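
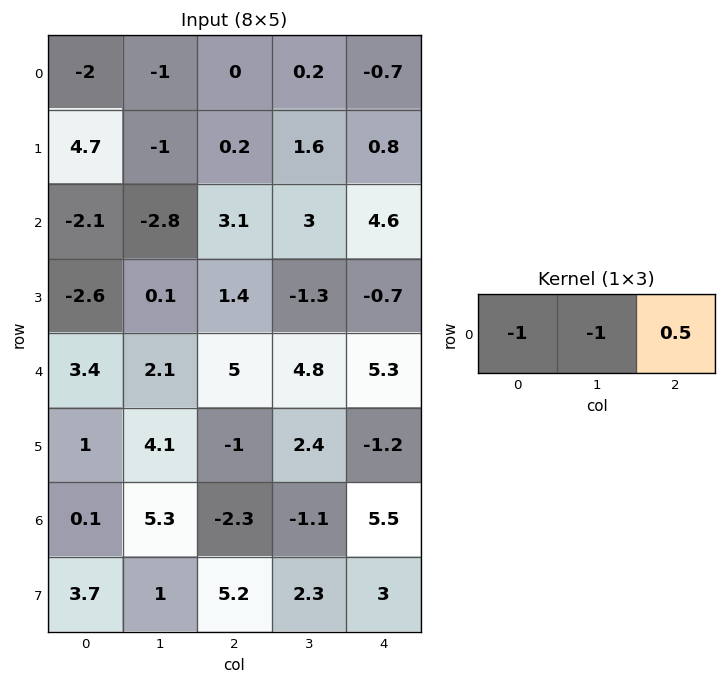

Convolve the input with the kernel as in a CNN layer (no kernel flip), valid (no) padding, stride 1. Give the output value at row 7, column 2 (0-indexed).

-6

The receptive field on the input at this output position is [5.2 2.3 3]. Elementwise product with the kernel and sum: 5.2·-1 + 2.3·-1 + 3·0.5.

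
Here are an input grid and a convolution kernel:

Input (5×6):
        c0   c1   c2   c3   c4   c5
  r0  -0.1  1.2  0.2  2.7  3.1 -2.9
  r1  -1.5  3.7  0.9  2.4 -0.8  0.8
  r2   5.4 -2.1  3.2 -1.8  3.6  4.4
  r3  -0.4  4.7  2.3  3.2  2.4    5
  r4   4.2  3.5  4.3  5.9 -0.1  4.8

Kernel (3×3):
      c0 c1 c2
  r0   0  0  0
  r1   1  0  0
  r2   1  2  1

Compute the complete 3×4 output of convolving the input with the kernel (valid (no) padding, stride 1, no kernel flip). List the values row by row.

Output[0,0]: The receptive field on the input at this output position is [-0.1 1.2 0.2 / -1.5 3.7 0.9 / 5.4 -2.1 3.2]. Elementwise product with the kernel and sum: -1.5·1 + 5.4·1 + -2.1·2 + 3.2·1.

2.9 6.2 4.1 12.2
16.7 10.4 14.3 11.2
15.1 22.7 18.3 13.7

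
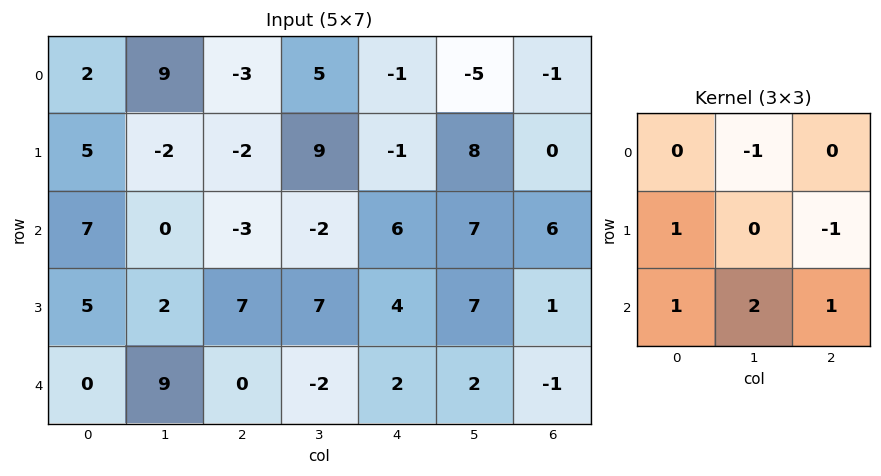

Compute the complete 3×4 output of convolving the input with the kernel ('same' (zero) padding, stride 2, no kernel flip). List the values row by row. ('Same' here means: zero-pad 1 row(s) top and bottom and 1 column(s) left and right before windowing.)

-1 7 25 3
7 27 14 16
-14 4 -8 1

Output[0,0]: The receptive field on the zero-padded input at this output position is [0 0 0 / 0 2 9 / 0 5 -2]. Elementwise product with the kernel and sum: 0·-1 + 0·1 + 9·-1 + 0·1 + 5·2 + -2·1.
Output[0,1]: The receptive field on the zero-padded input at this output position is [0 0 0 / 9 -3 5 / -2 -2 9]. Elementwise product with the kernel and sum: 0·-1 + 9·1 + 5·-1 + -2·1 + -2·2 + 9·1.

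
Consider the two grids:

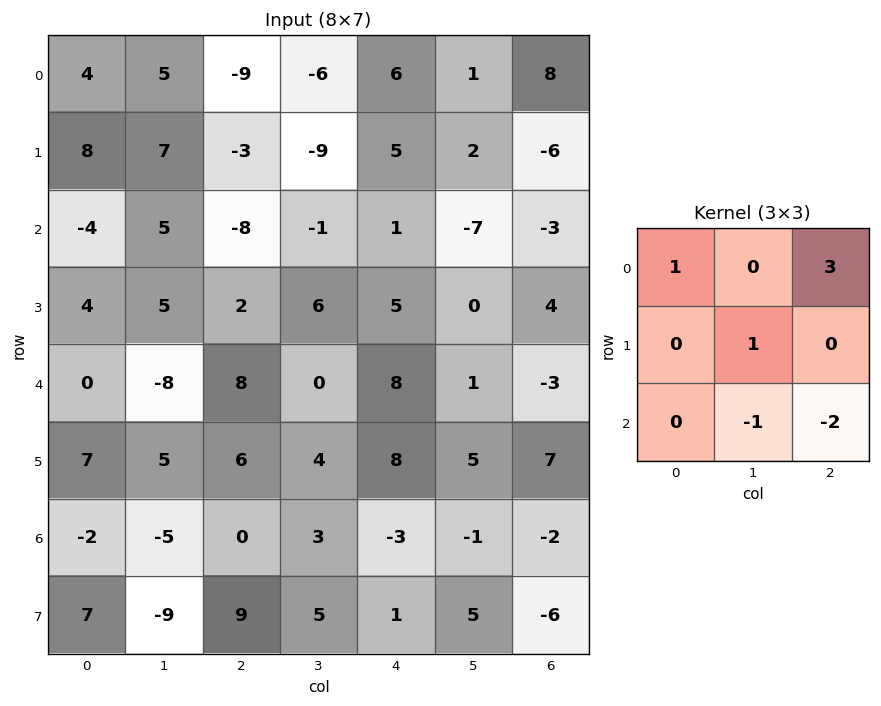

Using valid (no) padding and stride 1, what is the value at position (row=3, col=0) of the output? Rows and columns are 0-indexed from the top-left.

-15

The receptive field on the input at this output position is [4 5 2 / 0 -8 8 / 7 5 6]. Elementwise product with the kernel and sum: 4·1 + 2·3 + -8·1 + 5·-1 + 6·-2.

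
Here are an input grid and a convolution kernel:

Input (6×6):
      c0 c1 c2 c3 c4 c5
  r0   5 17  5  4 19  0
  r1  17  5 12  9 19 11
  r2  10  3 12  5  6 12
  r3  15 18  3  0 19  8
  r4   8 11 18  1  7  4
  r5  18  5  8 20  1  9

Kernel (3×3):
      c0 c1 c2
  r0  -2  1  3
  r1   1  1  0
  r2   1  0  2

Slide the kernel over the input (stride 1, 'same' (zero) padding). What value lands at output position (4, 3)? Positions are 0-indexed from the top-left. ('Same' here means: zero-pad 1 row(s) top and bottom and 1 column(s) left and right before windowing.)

The receptive field on the zero-padded input at this output position is [3 0 19 / 18 1 7 / 8 20 1]. Elementwise product with the kernel and sum: 3·-2 + 0·1 + 19·3 + 18·1 + 1·1 + 8·1 + 1·2.

80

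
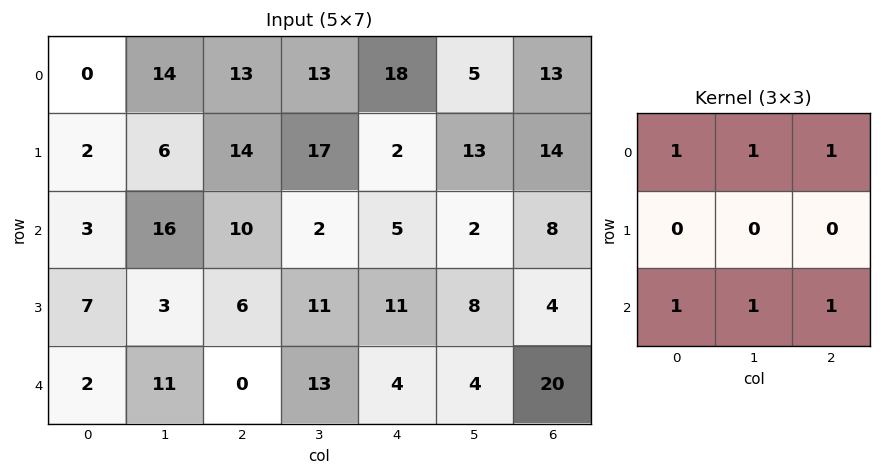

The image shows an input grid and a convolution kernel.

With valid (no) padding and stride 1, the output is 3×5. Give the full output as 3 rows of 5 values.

56 68 61 45 51
38 57 61 62 52
42 52 34 30 43

Output[0,0]: The receptive field on the input at this output position is [0 14 13 / 2 6 14 / 3 16 10]. Elementwise product with the kernel and sum: 0·1 + 14·1 + 13·1 + 3·1 + 16·1 + 10·1.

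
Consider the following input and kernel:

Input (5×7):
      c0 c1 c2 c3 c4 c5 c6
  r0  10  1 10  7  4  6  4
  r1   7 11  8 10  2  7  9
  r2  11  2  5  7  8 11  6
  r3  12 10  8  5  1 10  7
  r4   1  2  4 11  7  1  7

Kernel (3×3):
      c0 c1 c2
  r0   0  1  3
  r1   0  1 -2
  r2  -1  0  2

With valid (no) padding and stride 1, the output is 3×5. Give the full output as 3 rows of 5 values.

25 31 36 25 11
31 29 1 24 46
18 44 44 13 32

Output[0,0]: The receptive field on the input at this output position is [10 1 10 / 7 11 8 / 11 2 5]. Elementwise product with the kernel and sum: 1·1 + 10·3 + 11·1 + 8·-2 + 11·-1 + 5·2.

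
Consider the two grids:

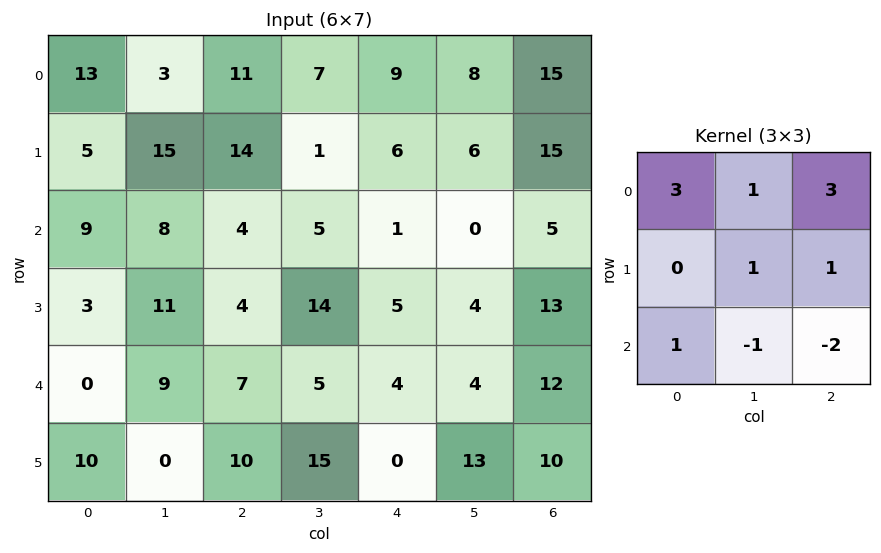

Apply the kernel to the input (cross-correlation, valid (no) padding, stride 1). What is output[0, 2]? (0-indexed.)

The receptive field on the input at this output position is [11 7 9 / 14 1 6 / 4 5 1]. Elementwise product with the kernel and sum: 11·3 + 7·1 + 9·3 + 1·1 + 6·1 + 4·1 + 5·-1 + 1·-2.

71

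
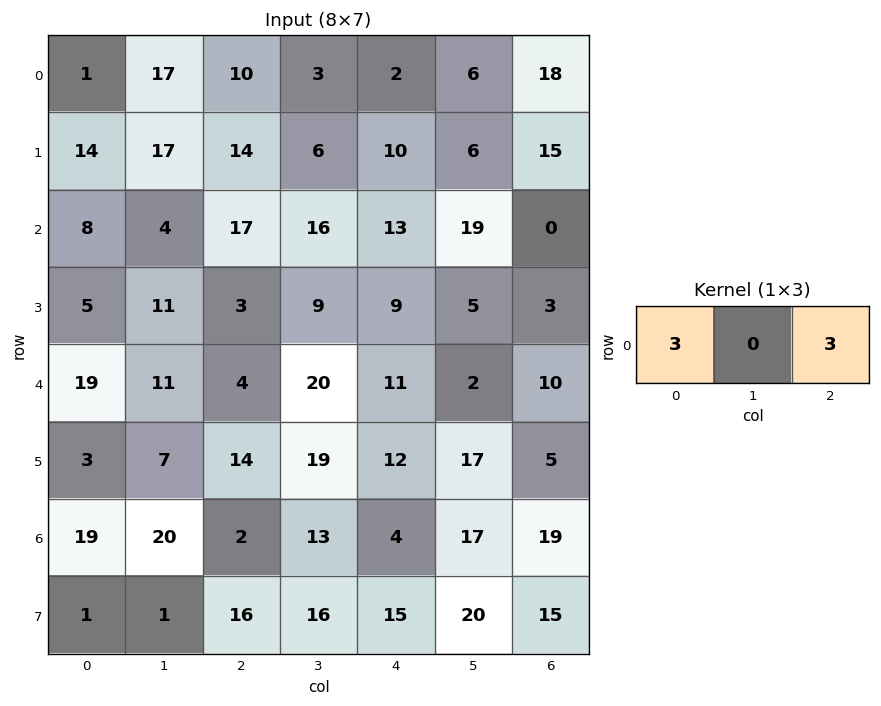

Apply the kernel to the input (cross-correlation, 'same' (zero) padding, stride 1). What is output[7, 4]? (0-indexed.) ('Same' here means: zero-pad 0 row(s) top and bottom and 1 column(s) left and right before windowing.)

108

The receptive field on the zero-padded input at this output position is [16 15 20]. Elementwise product with the kernel and sum: 16·3 + 20·3.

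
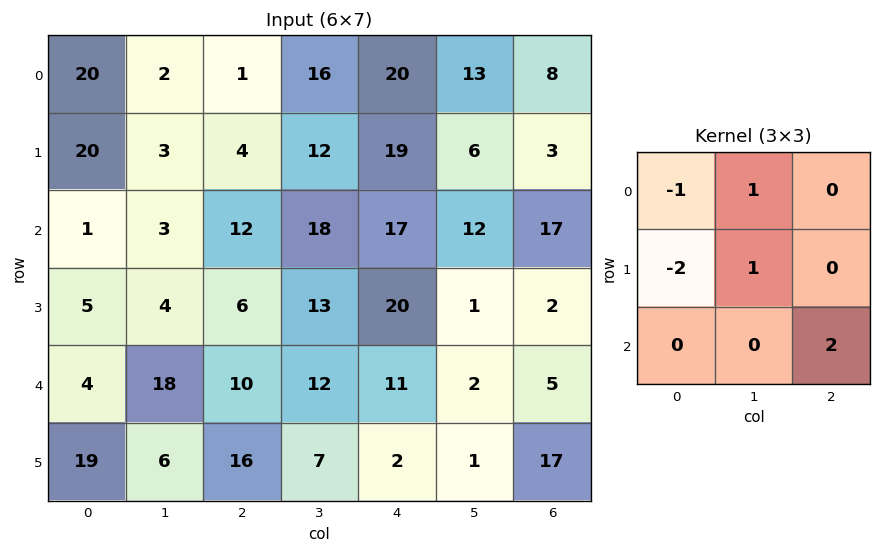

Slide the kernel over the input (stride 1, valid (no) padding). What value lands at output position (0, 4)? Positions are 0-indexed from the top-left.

The receptive field on the input at this output position is [20 13 8 / 19 6 3 / 17 12 17]. Elementwise product with the kernel and sum: 20·-1 + 13·1 + 19·-2 + 6·1 + 17·2.

-5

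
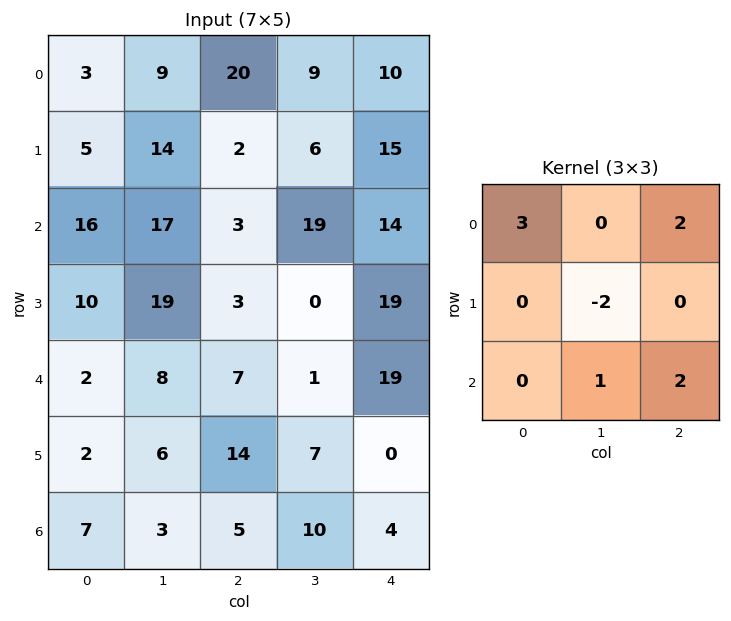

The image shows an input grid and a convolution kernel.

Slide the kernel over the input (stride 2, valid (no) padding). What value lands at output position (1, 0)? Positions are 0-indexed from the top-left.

38

The receptive field on the input at this output position is [16 17 3 / 10 19 3 / 2 8 7]. Elementwise product with the kernel and sum: 16·3 + 3·2 + 19·-2 + 8·1 + 7·2.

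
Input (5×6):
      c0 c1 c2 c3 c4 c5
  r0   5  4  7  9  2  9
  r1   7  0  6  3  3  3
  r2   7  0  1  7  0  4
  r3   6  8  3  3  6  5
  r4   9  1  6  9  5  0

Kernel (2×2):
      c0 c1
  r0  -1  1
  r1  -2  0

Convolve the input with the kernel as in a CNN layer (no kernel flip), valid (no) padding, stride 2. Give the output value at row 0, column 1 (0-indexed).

The receptive field on the input at this output position is [7 9 / 6 3]. Elementwise product with the kernel and sum: 7·-1 + 9·1 + 6·-2.

-10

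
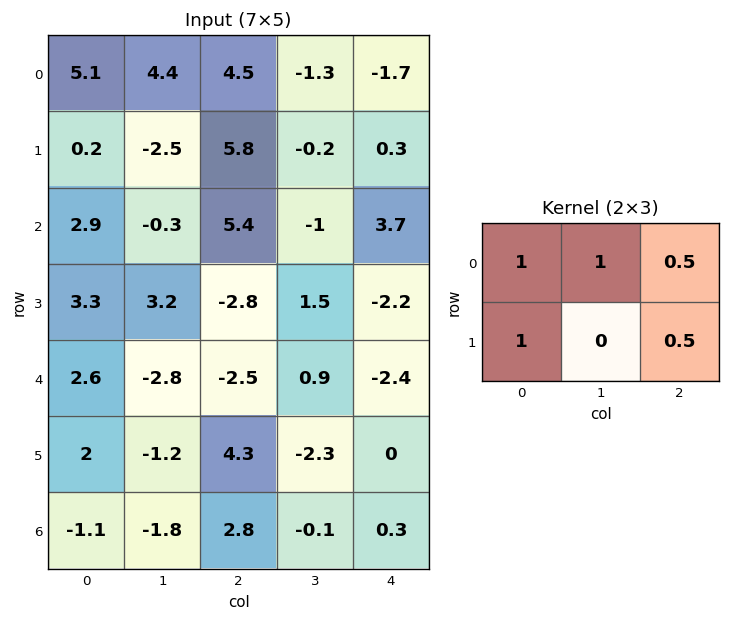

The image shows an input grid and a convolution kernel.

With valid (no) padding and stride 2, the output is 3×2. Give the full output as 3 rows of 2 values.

Output[0,0]: The receptive field on the input at this output position is [5.1 4.4 4.5 / 0.2 -2.5 5.8]. Elementwise product with the kernel and sum: 5.1·1 + 4.4·1 + 4.5·0.5 + 0.2·1 + 5.8·0.5.

14.85 8.3
7.2 2.35
2.7 1.5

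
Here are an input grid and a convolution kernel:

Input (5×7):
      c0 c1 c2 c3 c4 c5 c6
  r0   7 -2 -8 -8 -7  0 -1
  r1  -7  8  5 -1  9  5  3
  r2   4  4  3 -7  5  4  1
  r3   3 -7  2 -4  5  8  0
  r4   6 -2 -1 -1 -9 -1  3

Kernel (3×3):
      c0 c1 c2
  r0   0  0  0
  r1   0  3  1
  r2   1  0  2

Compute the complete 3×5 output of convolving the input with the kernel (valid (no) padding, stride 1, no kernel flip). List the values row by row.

39 4 19 33 25
22 -13 -4 31 18
-15 -2 -26 20 21

Output[0,0]: The receptive field on the input at this output position is [7 -2 -8 / -7 8 5 / 4 4 3]. Elementwise product with the kernel and sum: 8·3 + 5·1 + 4·1 + 3·2.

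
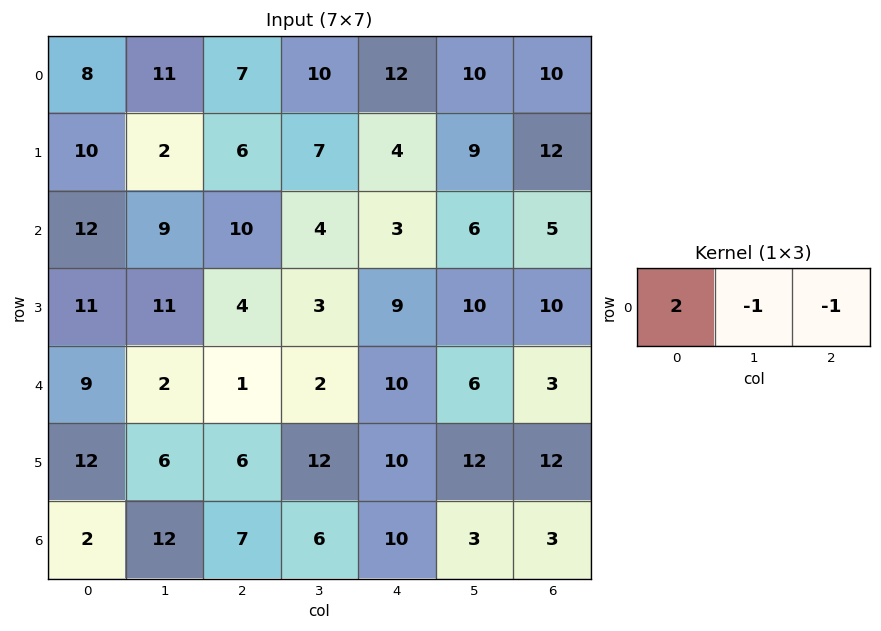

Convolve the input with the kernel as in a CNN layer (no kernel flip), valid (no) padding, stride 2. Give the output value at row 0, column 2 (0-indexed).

The receptive field on the input at this output position is [12 10 10]. Elementwise product with the kernel and sum: 12·2 + 10·-1 + 10·-1.

4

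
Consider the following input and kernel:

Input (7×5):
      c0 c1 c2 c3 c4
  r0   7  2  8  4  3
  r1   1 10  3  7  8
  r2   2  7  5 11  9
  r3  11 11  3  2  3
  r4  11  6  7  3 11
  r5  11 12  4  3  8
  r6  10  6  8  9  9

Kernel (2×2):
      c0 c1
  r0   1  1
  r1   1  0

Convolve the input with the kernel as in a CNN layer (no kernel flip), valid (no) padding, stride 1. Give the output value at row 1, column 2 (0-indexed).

The receptive field on the input at this output position is [3 7 / 5 11]. Elementwise product with the kernel and sum: 3·1 + 7·1 + 5·1.

15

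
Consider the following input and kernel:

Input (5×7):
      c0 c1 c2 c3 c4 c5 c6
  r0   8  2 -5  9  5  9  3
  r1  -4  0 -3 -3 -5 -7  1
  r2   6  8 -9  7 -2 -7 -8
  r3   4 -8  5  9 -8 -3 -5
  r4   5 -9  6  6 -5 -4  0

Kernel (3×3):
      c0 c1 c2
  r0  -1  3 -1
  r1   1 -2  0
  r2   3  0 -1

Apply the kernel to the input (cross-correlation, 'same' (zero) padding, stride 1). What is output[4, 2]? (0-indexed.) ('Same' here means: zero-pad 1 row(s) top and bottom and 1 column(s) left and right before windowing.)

The receptive field on the zero-padded input at this output position is [-8 5 9 / -9 6 6 / 0 0 0]. Elementwise product with the kernel and sum: -8·-1 + 5·3 + 9·-1 + -9·1 + 6·-2 + 0·3 + 0·-1.

-7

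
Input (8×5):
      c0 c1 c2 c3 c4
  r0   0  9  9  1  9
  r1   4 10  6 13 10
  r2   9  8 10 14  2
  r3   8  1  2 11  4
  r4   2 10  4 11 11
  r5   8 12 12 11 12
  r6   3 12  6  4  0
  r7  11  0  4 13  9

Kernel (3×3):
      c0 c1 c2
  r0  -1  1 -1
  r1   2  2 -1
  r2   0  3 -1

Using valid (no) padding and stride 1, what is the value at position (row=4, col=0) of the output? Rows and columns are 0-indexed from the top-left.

The receptive field on the input at this output position is [2 10 4 / 8 12 12 / 3 12 6]. Elementwise product with the kernel and sum: 2·-1 + 10·1 + 4·-1 + 8·2 + 12·2 + 12·-1 + 12·3 + 6·-1.

62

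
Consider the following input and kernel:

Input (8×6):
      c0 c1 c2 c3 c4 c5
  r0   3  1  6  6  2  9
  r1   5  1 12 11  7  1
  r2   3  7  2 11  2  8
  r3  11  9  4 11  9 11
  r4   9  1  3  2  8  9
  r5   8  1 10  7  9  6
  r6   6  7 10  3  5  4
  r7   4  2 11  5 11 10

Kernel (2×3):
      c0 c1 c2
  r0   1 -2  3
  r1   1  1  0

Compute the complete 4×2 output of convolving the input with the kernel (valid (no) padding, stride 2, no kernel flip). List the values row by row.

25 23
15 1
25 40
28 35

Output[0,0]: The receptive field on the input at this output position is [3 1 6 / 5 1 12]. Elementwise product with the kernel and sum: 3·1 + 1·-2 + 6·3 + 5·1 + 1·1.
Output[0,1]: The receptive field on the input at this output position is [6 6 2 / 12 11 7]. Elementwise product with the kernel and sum: 6·1 + 6·-2 + 2·3 + 12·1 + 11·1.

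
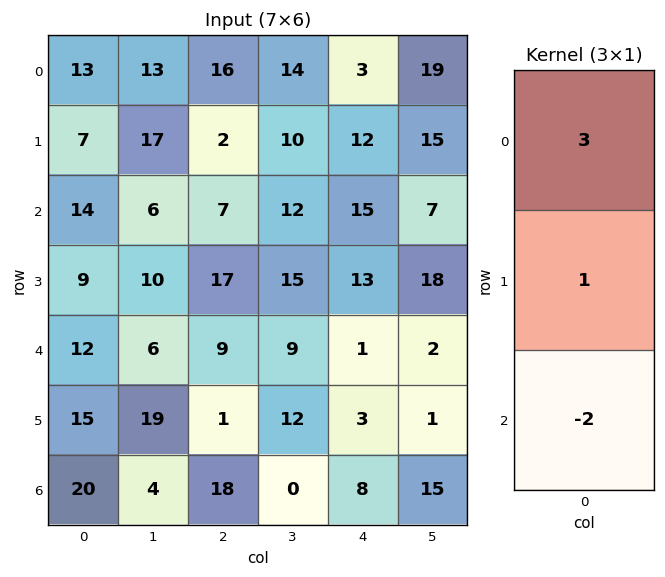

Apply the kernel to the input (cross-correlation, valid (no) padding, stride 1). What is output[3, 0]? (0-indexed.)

The receptive field on the input at this output position is [9 / 12 / 15]. Elementwise product with the kernel and sum: 9·3 + 12·1 + 15·-2.

9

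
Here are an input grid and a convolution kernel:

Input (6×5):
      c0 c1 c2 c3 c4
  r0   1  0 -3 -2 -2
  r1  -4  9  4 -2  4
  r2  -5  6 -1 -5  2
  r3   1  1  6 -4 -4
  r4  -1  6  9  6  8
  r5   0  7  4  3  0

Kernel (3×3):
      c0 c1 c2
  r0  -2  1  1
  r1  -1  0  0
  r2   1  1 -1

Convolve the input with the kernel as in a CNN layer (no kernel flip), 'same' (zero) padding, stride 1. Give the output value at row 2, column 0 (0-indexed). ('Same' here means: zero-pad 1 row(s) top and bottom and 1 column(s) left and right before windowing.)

The receptive field on the zero-padded input at this output position is [0 -4 9 / 0 -5 6 / 0 1 1]. Elementwise product with the kernel and sum: 0·-2 + -4·1 + 9·1 + 0·-1 + 0·1 + 1·1 + 1·-1.

5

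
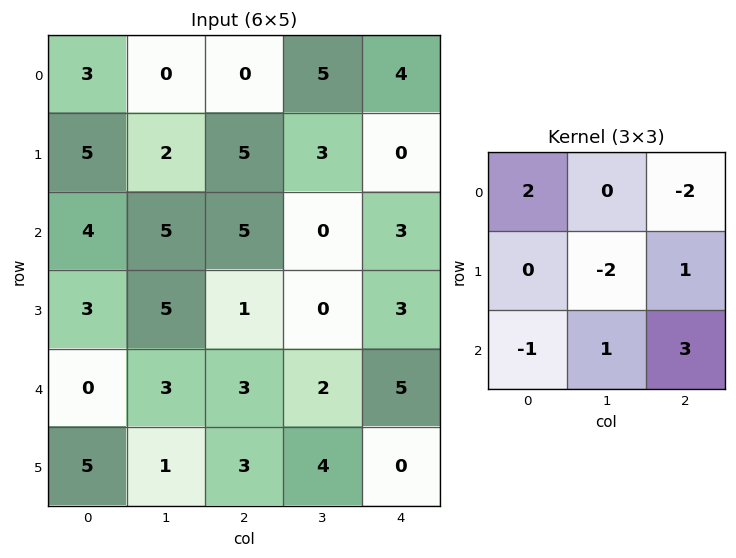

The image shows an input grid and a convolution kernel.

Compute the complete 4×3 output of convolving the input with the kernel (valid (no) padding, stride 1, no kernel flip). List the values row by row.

23 -17 -10
0 -16 21
1 14 21
6 20 -2

Output[0,0]: The receptive field on the input at this output position is [3 0 0 / 5 2 5 / 4 5 5]. Elementwise product with the kernel and sum: 3·2 + 0·-2 + 2·-2 + 5·1 + 4·-1 + 5·1 + 5·3.
Output[0,1]: The receptive field on the input at this output position is [0 0 5 / 2 5 3 / 5 5 0]. Elementwise product with the kernel and sum: 0·2 + 5·-2 + 5·-2 + 3·1 + 5·-1 + 5·1 + 0·3.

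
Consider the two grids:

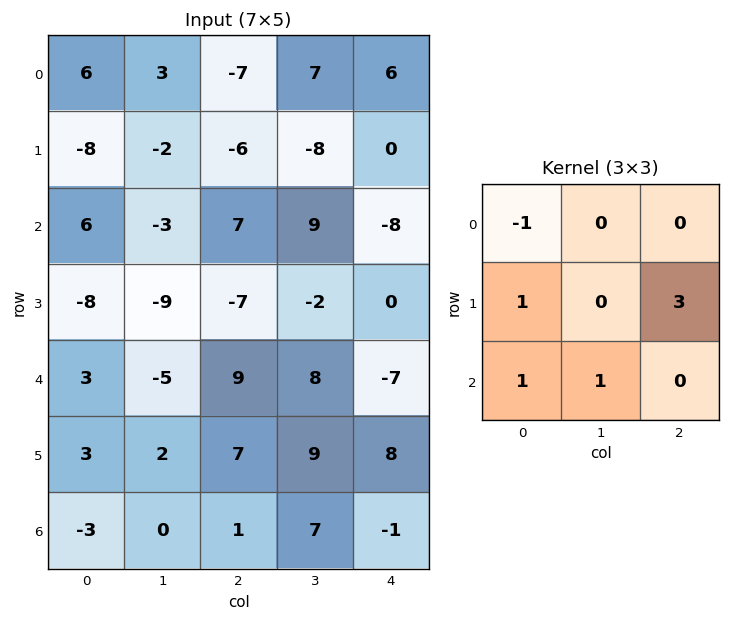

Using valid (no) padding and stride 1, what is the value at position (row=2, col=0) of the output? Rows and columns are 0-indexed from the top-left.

The receptive field on the input at this output position is [6 -3 7 / -8 -9 -7 / 3 -5 9]. Elementwise product with the kernel and sum: 6·-1 + -8·1 + -7·3 + 3·1 + -5·1.

-37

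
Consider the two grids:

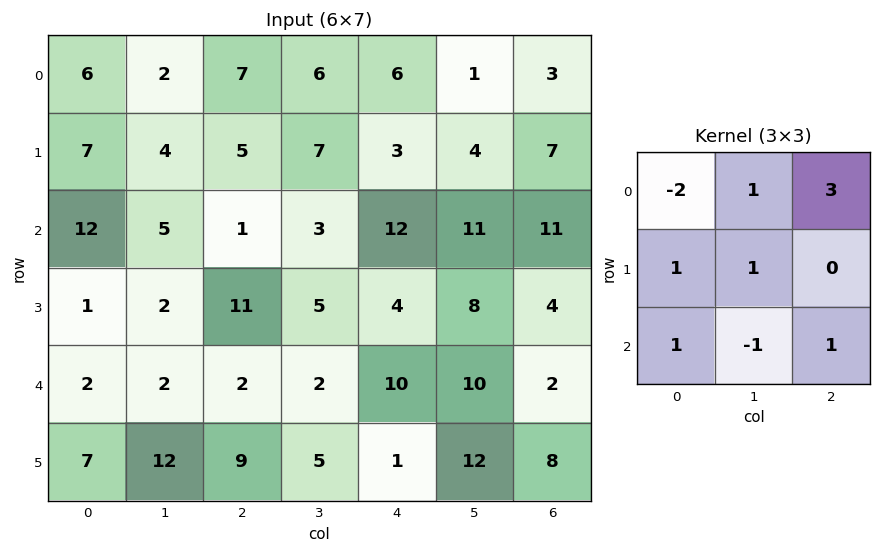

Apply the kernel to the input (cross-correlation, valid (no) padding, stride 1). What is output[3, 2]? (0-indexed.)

4

The receptive field on the input at this output position is [11 5 4 / 2 2 10 / 9 5 1]. Elementwise product with the kernel and sum: 11·-2 + 5·1 + 4·3 + 2·1 + 2·1 + 9·1 + 5·-1 + 1·1.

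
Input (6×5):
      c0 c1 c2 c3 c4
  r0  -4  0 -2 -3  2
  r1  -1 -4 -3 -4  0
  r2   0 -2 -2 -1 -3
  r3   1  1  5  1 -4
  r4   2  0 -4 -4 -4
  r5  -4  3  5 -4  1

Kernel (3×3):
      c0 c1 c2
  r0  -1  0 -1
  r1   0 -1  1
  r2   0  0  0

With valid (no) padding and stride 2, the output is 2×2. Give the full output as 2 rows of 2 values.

Output[0,0]: The receptive field on the input at this output position is [-4 0 -2 / -1 -4 -3 / 0 -2 -2]. Elementwise product with the kernel and sum: -4·-1 + -2·-1 + -4·-1 + -3·1.

7 4
6 0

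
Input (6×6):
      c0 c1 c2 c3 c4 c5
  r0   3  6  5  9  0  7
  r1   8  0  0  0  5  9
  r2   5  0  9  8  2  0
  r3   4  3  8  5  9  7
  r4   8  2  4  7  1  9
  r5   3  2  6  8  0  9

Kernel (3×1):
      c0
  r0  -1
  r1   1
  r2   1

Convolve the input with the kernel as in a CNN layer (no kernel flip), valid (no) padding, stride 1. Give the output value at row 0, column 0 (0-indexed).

The receptive field on the input at this output position is [3 / 8 / 5]. Elementwise product with the kernel and sum: 3·-1 + 8·1 + 5·1.

10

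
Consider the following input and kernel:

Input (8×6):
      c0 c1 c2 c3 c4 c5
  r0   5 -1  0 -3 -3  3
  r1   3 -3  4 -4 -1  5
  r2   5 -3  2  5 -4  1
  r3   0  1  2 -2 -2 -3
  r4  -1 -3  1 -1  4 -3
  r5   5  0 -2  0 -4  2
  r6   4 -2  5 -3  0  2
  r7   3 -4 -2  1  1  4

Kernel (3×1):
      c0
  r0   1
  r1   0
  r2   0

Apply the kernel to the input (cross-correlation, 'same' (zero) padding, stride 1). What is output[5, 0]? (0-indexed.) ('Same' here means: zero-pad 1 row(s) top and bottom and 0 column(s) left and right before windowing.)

The receptive field on the zero-padded input at this output position is [-1 / 5 / 4]. Elementwise product with the kernel and sum: -1·1.

-1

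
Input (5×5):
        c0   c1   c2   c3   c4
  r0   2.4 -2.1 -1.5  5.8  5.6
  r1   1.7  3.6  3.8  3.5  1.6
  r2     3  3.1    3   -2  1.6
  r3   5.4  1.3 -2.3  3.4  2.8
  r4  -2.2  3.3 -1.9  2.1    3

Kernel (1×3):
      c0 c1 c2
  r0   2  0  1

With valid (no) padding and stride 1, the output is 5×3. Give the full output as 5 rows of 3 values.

3.3 1.6 2.6
7.2 10.7 9.2
9 4.2 7.6
8.5 6 -1.8
-6.3 8.7 -0.8

Output[0,0]: The receptive field on the input at this output position is [2.4 -2.1 -1.5]. Elementwise product with the kernel and sum: 2.4·2 + -1.5·1.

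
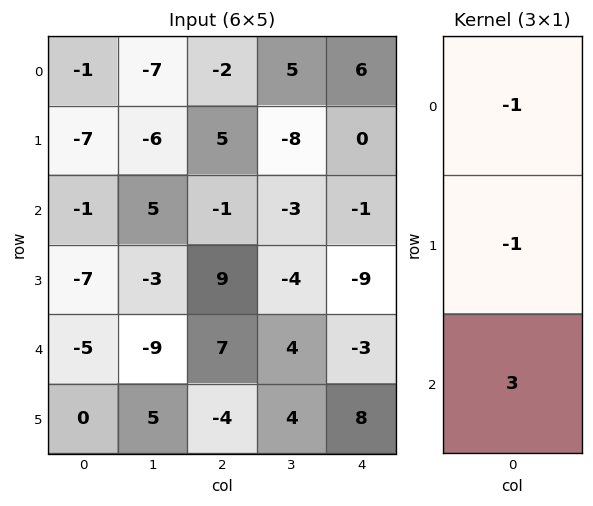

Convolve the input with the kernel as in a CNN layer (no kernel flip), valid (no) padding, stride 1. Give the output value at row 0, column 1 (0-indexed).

The receptive field on the input at this output position is [-7 / -6 / 5]. Elementwise product with the kernel and sum: -7·-1 + -6·-1 + 5·3.

28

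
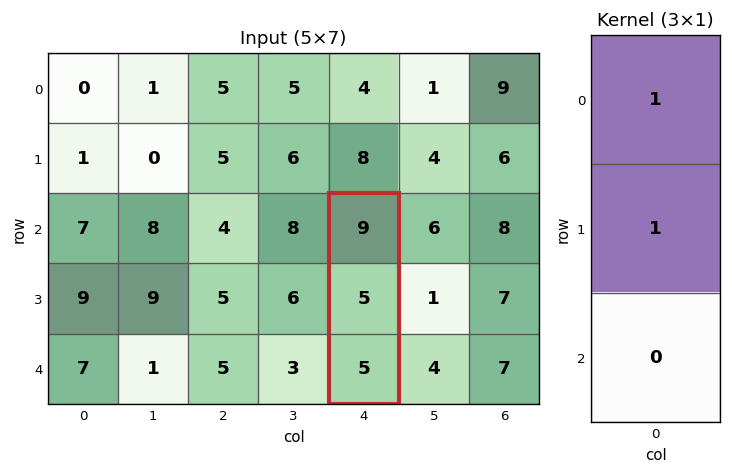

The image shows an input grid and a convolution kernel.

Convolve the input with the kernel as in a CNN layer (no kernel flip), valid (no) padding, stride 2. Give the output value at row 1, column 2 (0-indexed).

The receptive field on the input at this output position is [9 / 5 / 5]. Elementwise product with the kernel and sum: 9·1 + 5·1.

14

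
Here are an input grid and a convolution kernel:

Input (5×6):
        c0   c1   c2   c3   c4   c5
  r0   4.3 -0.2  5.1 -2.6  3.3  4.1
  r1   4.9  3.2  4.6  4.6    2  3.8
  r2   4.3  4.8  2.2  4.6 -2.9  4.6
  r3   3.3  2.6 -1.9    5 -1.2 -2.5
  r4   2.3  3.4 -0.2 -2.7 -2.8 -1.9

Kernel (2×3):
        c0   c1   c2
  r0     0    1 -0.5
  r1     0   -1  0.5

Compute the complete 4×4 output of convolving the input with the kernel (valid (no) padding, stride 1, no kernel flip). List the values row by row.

Output[0,0]: The receptive field on the input at this output position is [4.3 -0.2 5.1 / 4.9 3.2 4.6]. Elementwise product with the kernel and sum: -0.2·1 + 5.1·-0.5 + 3.2·-1 + 4.6·0.5.

-3.65 4.1 -7.85 1.15
-2.8 2.4 -2.45 5.3
0.15 4.3 0.45 -5.25
0.05 -5.55 6.9 1.9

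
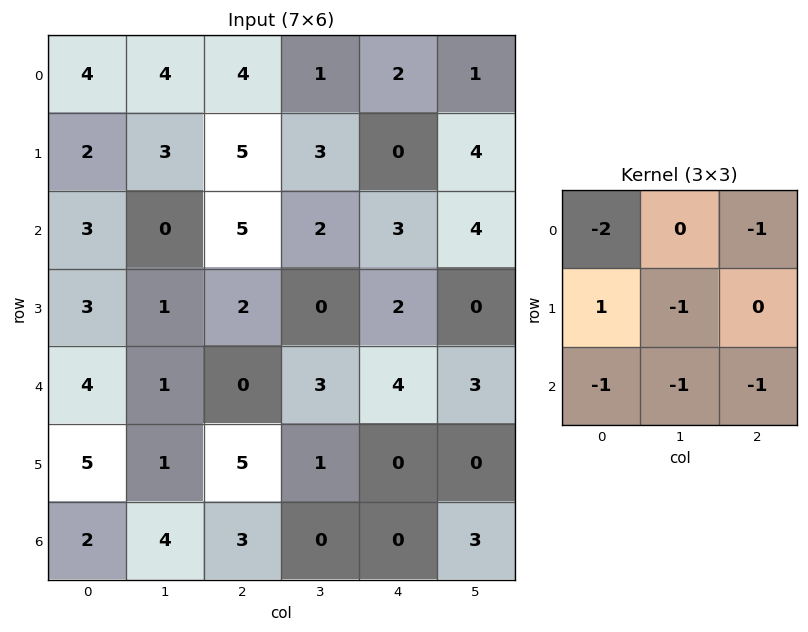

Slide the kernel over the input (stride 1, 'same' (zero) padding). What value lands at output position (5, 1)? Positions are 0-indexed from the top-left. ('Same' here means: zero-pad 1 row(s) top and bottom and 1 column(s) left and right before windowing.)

The receptive field on the zero-padded input at this output position is [4 1 0 / 5 1 5 / 2 4 3]. Elementwise product with the kernel and sum: 4·-2 + 0·-1 + 5·1 + 1·-1 + 2·-1 + 4·-1 + 3·-1.

-13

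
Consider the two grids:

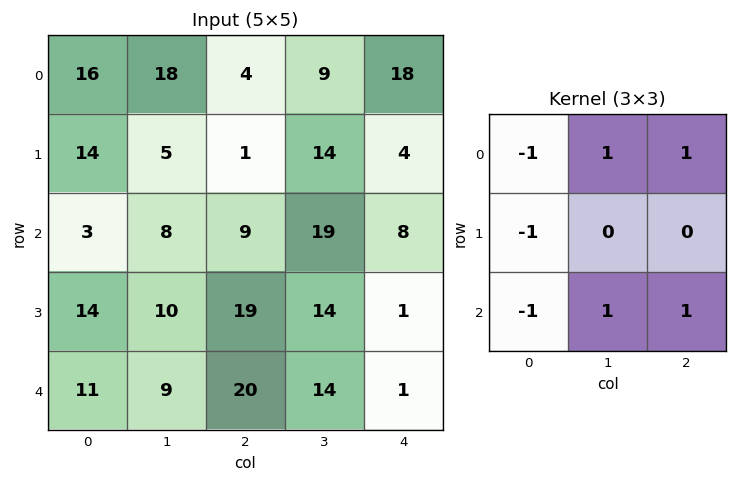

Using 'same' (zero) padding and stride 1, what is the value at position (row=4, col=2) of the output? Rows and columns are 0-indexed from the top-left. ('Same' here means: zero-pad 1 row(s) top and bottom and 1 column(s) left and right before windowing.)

14

The receptive field on the zero-padded input at this output position is [10 19 14 / 9 20 14 / 0 0 0]. Elementwise product with the kernel and sum: 10·-1 + 19·1 + 14·1 + 9·-1 + 0·-1 + 0·1 + 0·1.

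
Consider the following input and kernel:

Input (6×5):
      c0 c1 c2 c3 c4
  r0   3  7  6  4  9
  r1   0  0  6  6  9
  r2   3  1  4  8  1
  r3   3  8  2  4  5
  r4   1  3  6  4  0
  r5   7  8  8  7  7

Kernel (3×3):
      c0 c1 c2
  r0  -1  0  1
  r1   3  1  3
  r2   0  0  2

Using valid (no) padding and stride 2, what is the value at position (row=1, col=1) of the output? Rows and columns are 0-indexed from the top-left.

22

The receptive field on the input at this output position is [4 8 1 / 2 4 5 / 6 4 0]. Elementwise product with the kernel and sum: 4·-1 + 1·1 + 2·3 + 4·1 + 5·3 + 0·2.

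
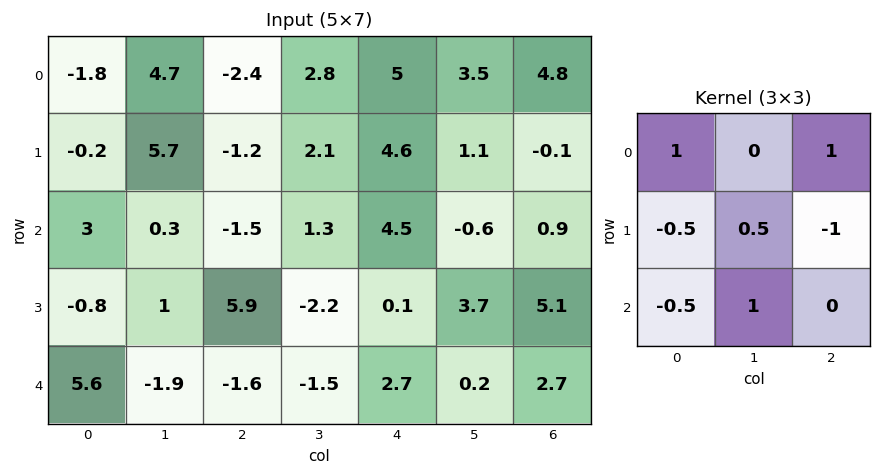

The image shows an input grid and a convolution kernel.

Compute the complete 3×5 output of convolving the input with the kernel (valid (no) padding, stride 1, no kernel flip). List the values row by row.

-1.25 0.3 1.7 10.3 5.3
0.15 11 -4.85 6.6 4.7
-8.2 5.6 -1.85 1.6 0.95

Output[0,0]: The receptive field on the input at this output position is [-1.8 4.7 -2.4 / -0.2 5.7 -1.2 / 3 0.3 -1.5]. Elementwise product with the kernel and sum: -1.8·1 + -2.4·1 + -0.2·-0.5 + 5.7·0.5 + -1.2·-1 + 3·-0.5 + 0.3·1.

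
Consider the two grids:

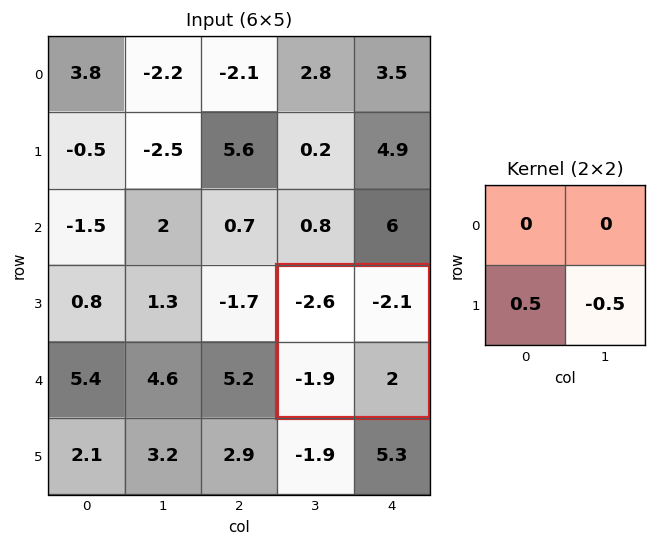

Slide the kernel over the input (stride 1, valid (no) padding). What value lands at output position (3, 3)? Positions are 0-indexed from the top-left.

The receptive field on the input at this output position is [-2.6 -2.1 / -1.9 2]. Elementwise product with the kernel and sum: -1.9·0.5 + 2·-0.5.

-1.95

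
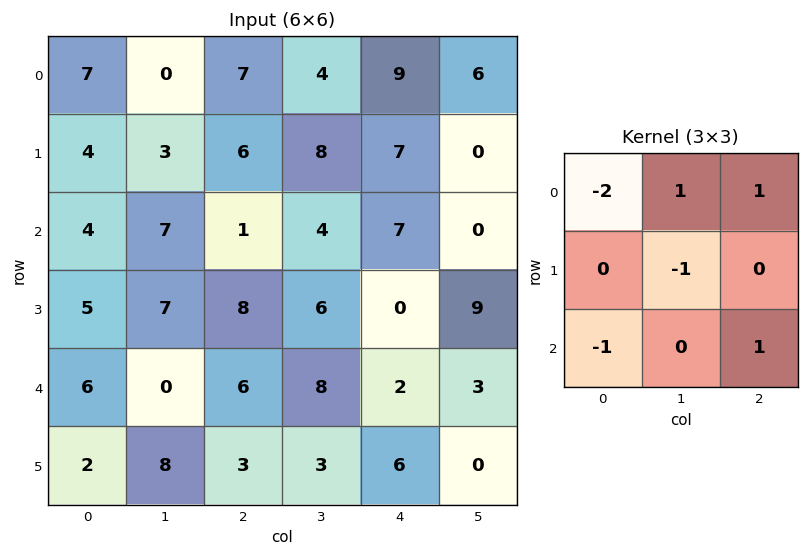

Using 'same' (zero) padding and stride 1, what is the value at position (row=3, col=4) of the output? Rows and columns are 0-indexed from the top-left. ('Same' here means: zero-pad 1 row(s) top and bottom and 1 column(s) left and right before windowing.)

The receptive field on the zero-padded input at this output position is [4 7 0 / 6 0 9 / 8 2 3]. Elementwise product with the kernel and sum: 4·-2 + 7·1 + 0·1 + 0·-1 + 8·-1 + 3·1.

-6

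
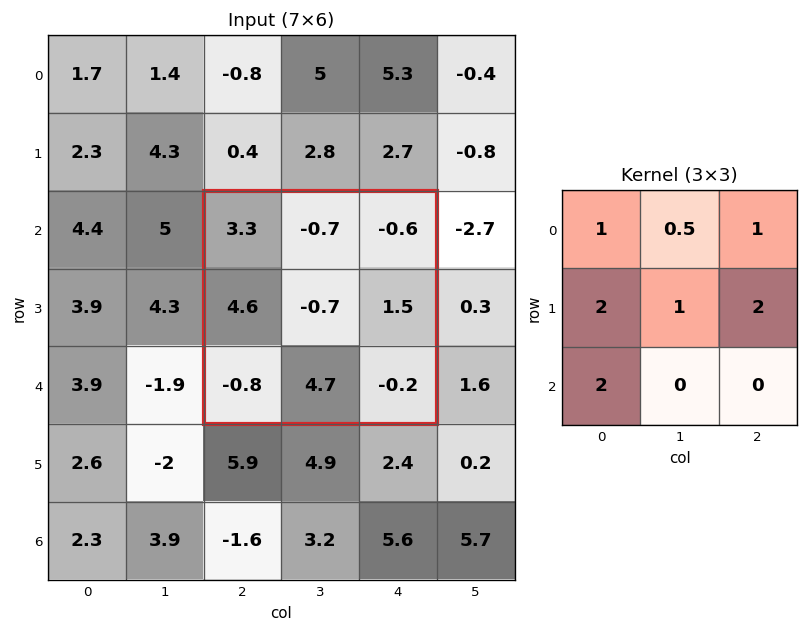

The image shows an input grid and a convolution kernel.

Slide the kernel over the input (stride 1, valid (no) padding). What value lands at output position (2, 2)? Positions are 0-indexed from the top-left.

The receptive field on the input at this output position is [3.3 -0.7 -0.6 / 4.6 -0.7 1.5 / -0.8 4.7 -0.2]. Elementwise product with the kernel and sum: 3.3·1 + -0.7·0.5 + -0.6·1 + 4.6·2 + -0.7·1 + 1.5·2 + -0.8·2.

12.25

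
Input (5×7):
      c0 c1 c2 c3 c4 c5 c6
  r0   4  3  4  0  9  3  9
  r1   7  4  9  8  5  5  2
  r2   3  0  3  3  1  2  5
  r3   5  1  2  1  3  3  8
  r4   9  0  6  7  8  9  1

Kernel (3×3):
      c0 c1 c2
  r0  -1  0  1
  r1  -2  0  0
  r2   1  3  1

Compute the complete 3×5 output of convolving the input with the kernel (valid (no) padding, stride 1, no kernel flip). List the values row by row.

Output[0,0]: The receptive field on the input at this output position is [4 3 4 / 7 4 9 / 3 0 3]. Elementwise product with the kernel and sum: 4·-1 + 4·1 + 7·-2 + 3·1 + 0·3 + 3·1.
Output[0,1]: The receptive field on the input at this output position is [3 4 0 / 4 9 8 / 0 3 3]. Elementwise product with the kernel and sum: 3·-1 + 0·1 + 4·-2 + 0·1 + 3·3 + 3·1.

-8 1 0 -5 2
6 12 -2 4 15
5 26 29 37 34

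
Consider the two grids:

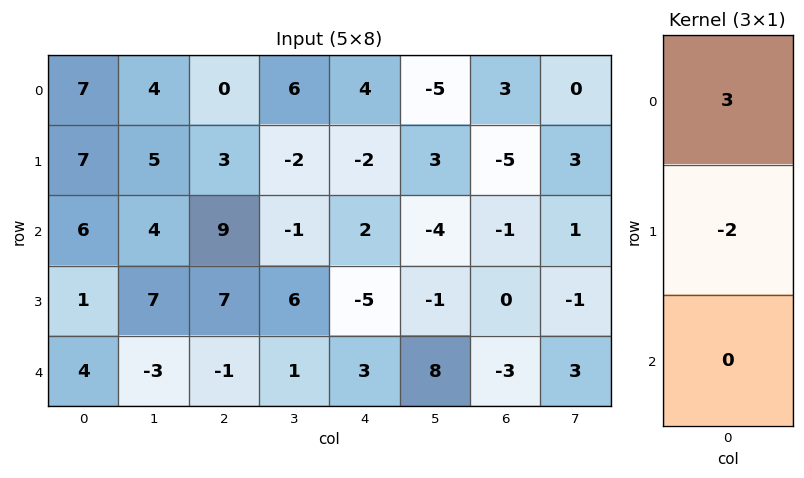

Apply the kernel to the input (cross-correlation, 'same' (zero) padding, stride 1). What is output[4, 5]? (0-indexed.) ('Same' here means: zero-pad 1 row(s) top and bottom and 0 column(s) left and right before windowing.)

The receptive field on the zero-padded input at this output position is [-1 / 8 / 0]. Elementwise product with the kernel and sum: -1·3 + 8·-2.

-19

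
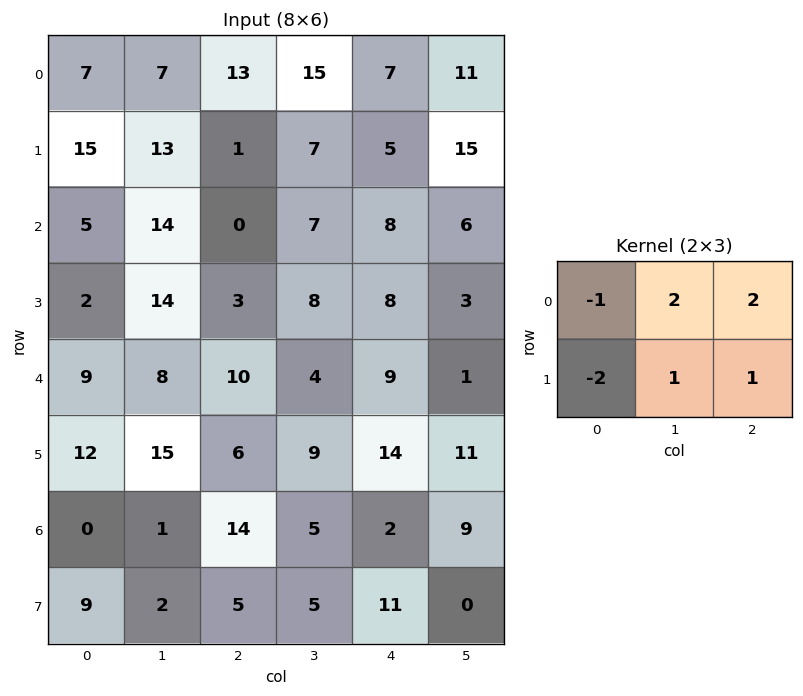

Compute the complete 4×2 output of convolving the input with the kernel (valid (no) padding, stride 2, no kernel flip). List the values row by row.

Output[0,0]: The receptive field on the input at this output position is [7 7 13 / 15 13 1]. Elementwise product with the kernel and sum: 7·-1 + 7·2 + 13·2 + 15·-2 + 13·1 + 1·1.

17 41
36 40
24 27
19 6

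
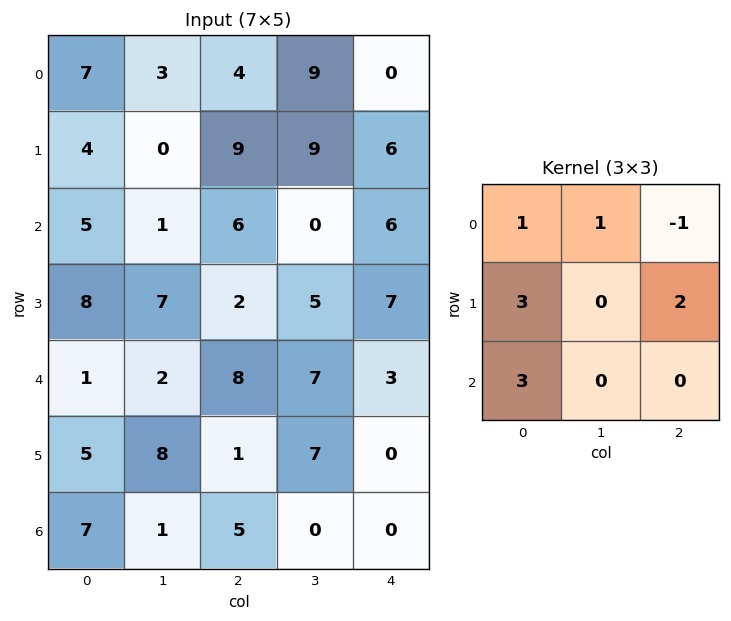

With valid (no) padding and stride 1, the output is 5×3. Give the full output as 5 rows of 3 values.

51 19 70
46 24 48
31 44 44
47 48 33
33 44 30

Output[0,0]: The receptive field on the input at this output position is [7 3 4 / 4 0 9 / 5 1 6]. Elementwise product with the kernel and sum: 7·1 + 3·1 + 4·-1 + 4·3 + 9·2 + 5·3.
Output[0,1]: The receptive field on the input at this output position is [3 4 9 / 0 9 9 / 1 6 0]. Elementwise product with the kernel and sum: 3·1 + 4·1 + 9·-1 + 0·3 + 9·2 + 1·3.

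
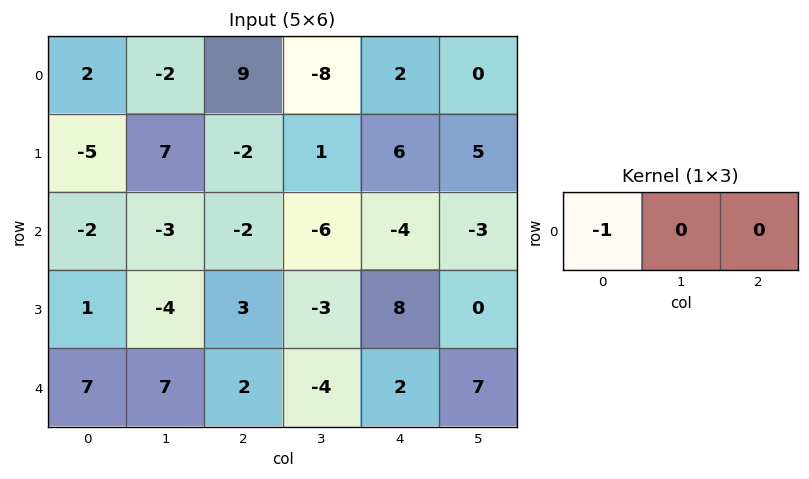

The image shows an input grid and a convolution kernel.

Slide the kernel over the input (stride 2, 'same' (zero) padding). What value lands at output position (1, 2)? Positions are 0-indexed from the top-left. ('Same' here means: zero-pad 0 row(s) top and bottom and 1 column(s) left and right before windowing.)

6

The receptive field on the zero-padded input at this output position is [-6 -4 -3]. Elementwise product with the kernel and sum: -6·-1.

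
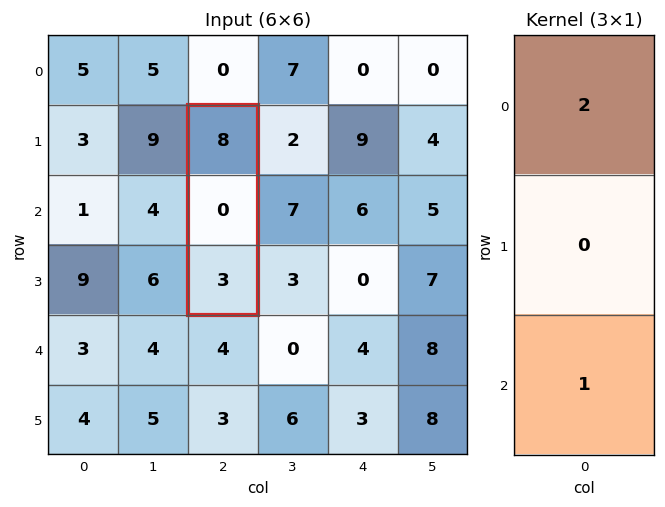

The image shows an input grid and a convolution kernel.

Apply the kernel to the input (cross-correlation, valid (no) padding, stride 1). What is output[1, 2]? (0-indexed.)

19

The receptive field on the input at this output position is [8 / 0 / 3]. Elementwise product with the kernel and sum: 8·2 + 3·1.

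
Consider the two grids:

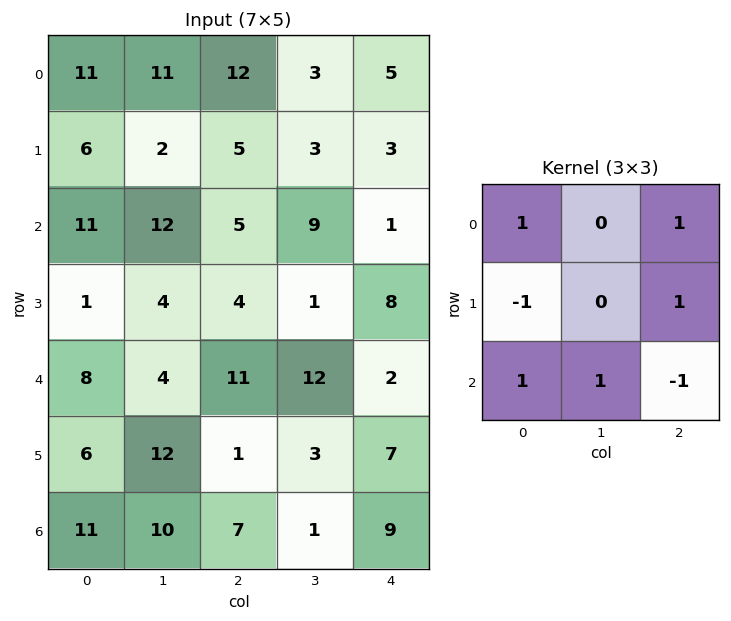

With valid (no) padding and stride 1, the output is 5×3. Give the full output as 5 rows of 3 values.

Output[0,0]: The receptive field on the input at this output position is [11 11 12 / 6 2 5 / 11 12 5]. Elementwise product with the kernel and sum: 11·1 + 12·1 + 6·-1 + 5·1 + 11·1 + 12·1 + 5·-1.
Output[0,1]: The receptive field on the input at this output position is [11 12 3 / 2 5 3 / 12 5 9]. Elementwise product with the kernel and sum: 11·1 + 3·1 + 2·-1 + 3·1 + 12·1 + 5·1 + 9·-1.

40 23 28
6 9 1
20 21 31
25 23 0
28 23 18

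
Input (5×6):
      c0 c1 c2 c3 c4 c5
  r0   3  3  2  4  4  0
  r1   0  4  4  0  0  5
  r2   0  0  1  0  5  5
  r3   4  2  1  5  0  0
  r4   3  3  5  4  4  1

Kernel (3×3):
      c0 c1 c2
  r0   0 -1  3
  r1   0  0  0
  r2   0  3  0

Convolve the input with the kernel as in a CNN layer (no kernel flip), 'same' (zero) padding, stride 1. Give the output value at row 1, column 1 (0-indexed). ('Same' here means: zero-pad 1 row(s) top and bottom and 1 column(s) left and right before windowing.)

The receptive field on the zero-padded input at this output position is [3 3 2 / 0 4 4 / 0 0 1]. Elementwise product with the kernel and sum: 3·-1 + 2·3 + 0·3.

3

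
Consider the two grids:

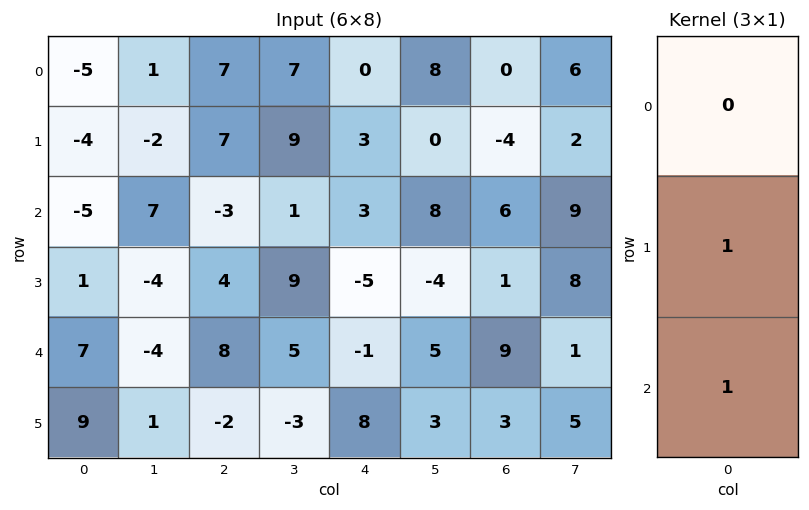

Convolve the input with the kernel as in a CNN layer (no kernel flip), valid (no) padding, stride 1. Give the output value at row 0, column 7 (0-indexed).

11

The receptive field on the input at this output position is [6 / 2 / 9]. Elementwise product with the kernel and sum: 2·1 + 9·1.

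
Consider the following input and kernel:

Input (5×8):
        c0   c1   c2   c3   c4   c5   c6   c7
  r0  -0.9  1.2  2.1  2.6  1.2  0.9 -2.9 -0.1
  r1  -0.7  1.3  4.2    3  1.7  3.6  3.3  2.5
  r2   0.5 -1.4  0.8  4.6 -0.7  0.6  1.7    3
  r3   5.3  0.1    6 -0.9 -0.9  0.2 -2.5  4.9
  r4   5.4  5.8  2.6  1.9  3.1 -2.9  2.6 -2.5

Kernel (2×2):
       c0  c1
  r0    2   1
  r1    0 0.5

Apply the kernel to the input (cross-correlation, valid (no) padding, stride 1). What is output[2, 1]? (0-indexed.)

1

The receptive field on the input at this output position is [-1.4 0.8 / 0.1 6]. Elementwise product with the kernel and sum: -1.4·2 + 0.8·1 + 6·0.5.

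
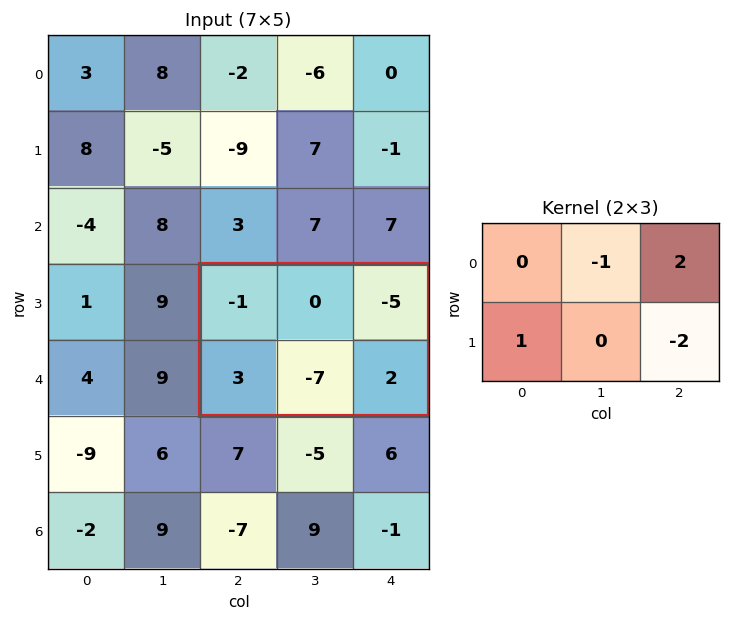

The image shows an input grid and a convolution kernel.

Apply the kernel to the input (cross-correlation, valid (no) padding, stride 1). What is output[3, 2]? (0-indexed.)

The receptive field on the input at this output position is [-1 0 -5 / 3 -7 2]. Elementwise product with the kernel and sum: 0·-1 + -5·2 + 3·1 + 2·-2.

-11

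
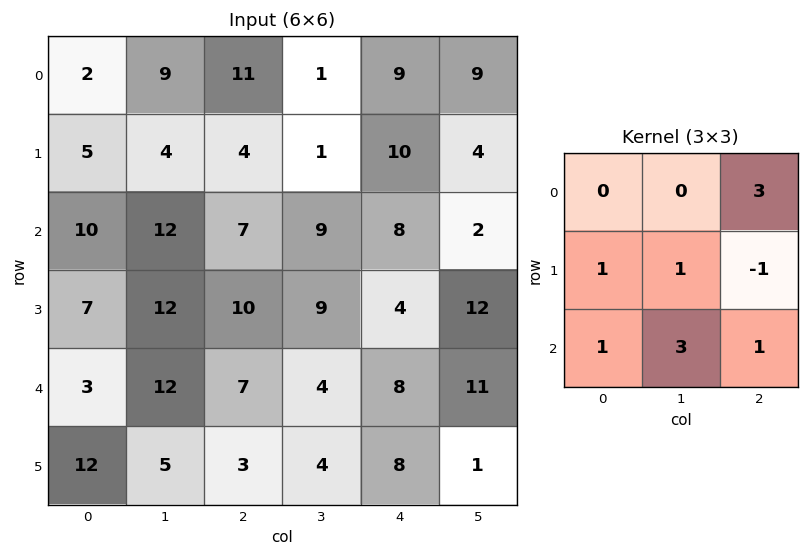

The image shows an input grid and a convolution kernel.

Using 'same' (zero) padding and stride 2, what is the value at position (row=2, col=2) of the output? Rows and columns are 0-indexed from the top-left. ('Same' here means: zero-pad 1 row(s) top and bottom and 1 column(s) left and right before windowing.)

The receptive field on the zero-padded input at this output position is [9 4 12 / 4 8 11 / 4 8 1]. Elementwise product with the kernel and sum: 12·3 + 4·1 + 8·1 + 11·-1 + 4·1 + 8·3 + 1·1.

66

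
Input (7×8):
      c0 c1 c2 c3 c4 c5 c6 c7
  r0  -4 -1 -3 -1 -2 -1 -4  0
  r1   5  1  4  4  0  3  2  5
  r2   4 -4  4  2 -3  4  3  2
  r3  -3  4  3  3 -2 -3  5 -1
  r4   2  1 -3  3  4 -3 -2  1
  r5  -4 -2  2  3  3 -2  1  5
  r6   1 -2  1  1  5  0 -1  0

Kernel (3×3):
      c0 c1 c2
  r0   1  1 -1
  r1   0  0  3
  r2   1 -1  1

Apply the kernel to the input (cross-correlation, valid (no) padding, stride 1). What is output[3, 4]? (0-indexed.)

The receptive field on the input at this output position is [-2 -3 5 / 4 -3 -2 / 3 -2 1]. Elementwise product with the kernel and sum: -2·1 + -3·1 + 5·-1 + -2·3 + 3·1 + -2·-1 + 1·1.

-10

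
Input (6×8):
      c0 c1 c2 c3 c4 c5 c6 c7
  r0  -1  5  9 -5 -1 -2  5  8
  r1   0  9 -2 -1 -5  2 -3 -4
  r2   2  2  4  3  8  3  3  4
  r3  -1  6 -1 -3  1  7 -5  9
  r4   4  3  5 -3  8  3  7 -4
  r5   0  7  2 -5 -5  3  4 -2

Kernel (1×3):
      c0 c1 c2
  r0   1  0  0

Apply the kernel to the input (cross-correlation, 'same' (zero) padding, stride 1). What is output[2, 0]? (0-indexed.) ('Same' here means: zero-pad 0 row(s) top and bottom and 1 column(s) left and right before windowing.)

The receptive field on the zero-padded input at this output position is [0 2 2]. Elementwise product with the kernel and sum: 0·1.

0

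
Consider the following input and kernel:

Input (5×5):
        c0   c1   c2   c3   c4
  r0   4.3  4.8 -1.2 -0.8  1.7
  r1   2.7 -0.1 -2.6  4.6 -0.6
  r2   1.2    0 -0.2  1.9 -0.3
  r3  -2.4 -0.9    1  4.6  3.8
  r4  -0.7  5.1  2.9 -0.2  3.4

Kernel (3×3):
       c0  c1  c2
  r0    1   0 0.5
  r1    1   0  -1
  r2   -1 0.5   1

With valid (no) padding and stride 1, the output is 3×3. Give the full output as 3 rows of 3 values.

7.6 1.5 -1.5
5.75 6.3 2.3
3.85 -8.4 -2.75

Output[0,0]: The receptive field on the input at this output position is [4.3 4.8 -1.2 / 2.7 -0.1 -2.6 / 1.2 0 -0.2]. Elementwise product with the kernel and sum: 4.3·1 + -1.2·0.5 + 2.7·1 + -2.6·-1 + 1.2·-1 + 0·0.5 + -0.2·1.
Output[0,1]: The receptive field on the input at this output position is [4.8 -1.2 -0.8 / -0.1 -2.6 4.6 / 0 -0.2 1.9]. Elementwise product with the kernel and sum: 4.8·1 + -0.8·0.5 + -0.1·1 + 4.6·-1 + 0·-1 + -0.2·0.5 + 1.9·1.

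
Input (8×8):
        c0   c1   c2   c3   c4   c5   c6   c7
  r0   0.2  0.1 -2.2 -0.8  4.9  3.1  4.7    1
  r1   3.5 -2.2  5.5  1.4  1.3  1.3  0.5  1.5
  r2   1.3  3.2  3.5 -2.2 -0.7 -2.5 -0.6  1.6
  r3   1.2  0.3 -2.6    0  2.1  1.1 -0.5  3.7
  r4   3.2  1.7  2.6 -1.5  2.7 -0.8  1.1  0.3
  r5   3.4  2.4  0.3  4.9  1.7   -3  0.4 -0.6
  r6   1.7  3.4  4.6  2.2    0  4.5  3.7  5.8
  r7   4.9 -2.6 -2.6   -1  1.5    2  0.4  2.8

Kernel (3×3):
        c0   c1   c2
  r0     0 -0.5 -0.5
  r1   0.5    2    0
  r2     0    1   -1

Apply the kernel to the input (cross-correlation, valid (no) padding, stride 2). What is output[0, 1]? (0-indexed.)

2

The receptive field on the input at this output position is [-2.2 -0.8 4.9 / 5.5 1.4 1.3 / 3.5 -2.2 -0.7]. Elementwise product with the kernel and sum: -0.8·-0.5 + 4.9·-0.5 + 5.5·0.5 + 1.4·2 + -2.2·1 + -0.7·-1.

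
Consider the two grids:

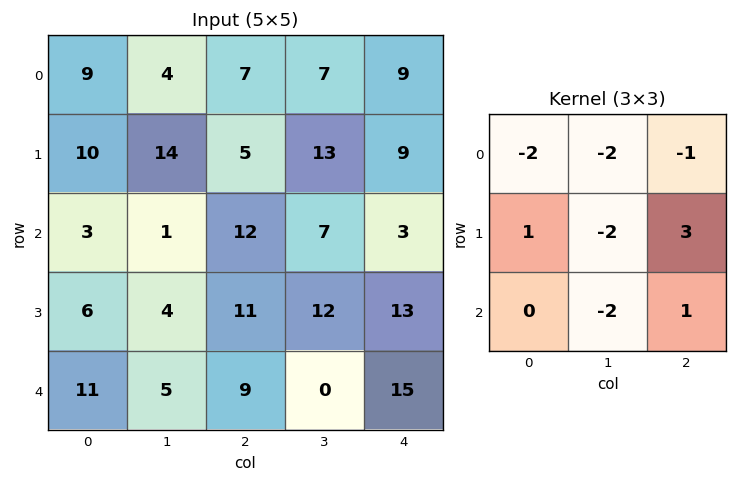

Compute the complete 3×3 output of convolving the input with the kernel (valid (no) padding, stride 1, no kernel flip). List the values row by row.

Output[0,0]: The receptive field on the input at this output position is [9 4 7 / 10 14 5 / 3 1 12]. Elementwise product with the kernel and sum: 9·-2 + 4·-2 + 7·-1 + 10·1 + 14·-2 + 5·3 + 1·-2 + 12·1.

-26 -3 -42
-13 -63 -49
10 -33 0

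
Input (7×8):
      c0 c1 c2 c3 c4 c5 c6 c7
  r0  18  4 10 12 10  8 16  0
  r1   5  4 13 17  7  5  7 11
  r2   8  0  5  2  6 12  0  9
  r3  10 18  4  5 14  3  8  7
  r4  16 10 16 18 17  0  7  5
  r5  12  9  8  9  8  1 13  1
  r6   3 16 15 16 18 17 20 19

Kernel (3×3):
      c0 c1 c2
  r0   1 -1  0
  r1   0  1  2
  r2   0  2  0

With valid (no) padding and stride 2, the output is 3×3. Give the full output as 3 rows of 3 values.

Output[0,0]: The receptive field on the input at this output position is [18 4 10 / 5 4 13 / 8 0 5]. Elementwise product with the kernel and sum: 18·1 + 4·-1 + 4·1 + 13·2 + 0·2.

44 33 45
54 72 13
63 55 78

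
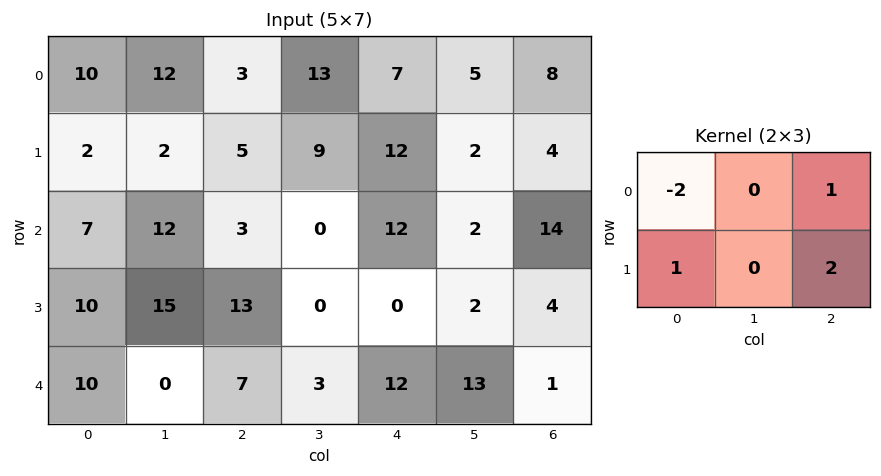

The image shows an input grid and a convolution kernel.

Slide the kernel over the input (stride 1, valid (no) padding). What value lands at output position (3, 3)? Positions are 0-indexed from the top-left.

The receptive field on the input at this output position is [0 0 2 / 3 12 13]. Elementwise product with the kernel and sum: 0·-2 + 2·1 + 3·1 + 13·2.

31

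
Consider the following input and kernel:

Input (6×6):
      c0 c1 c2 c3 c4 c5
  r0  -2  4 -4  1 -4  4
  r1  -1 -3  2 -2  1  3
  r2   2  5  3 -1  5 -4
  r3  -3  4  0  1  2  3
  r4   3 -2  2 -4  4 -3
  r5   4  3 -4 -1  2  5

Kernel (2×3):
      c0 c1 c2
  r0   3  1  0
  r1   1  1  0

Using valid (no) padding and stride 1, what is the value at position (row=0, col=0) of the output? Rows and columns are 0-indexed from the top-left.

The receptive field on the input at this output position is [-2 4 -4 / -1 -3 2]. Elementwise product with the kernel and sum: -2·3 + 4·1 + -1·1 + -3·1.

-6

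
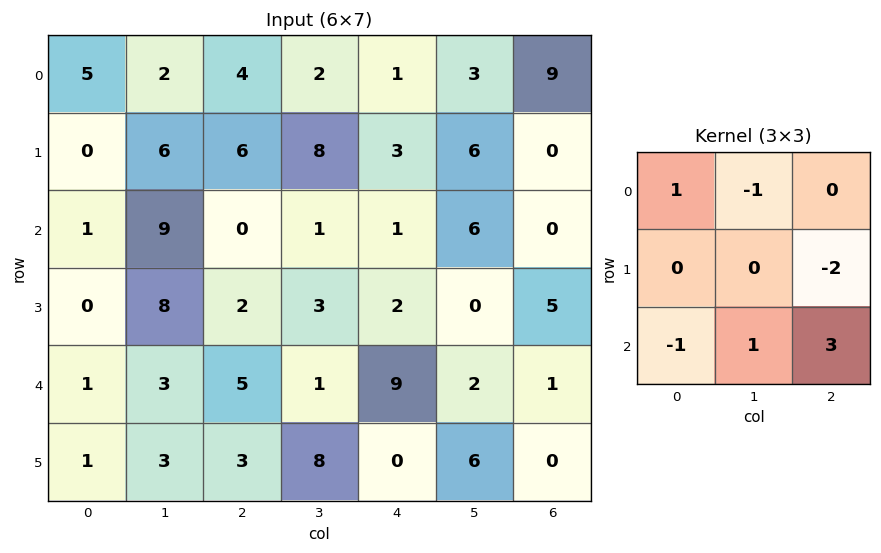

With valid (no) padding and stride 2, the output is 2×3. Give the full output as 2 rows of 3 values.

Output[0,0]: The receptive field on the input at this output position is [5 2 4 / 0 6 6 / 1 9 0]. Elementwise product with the kernel and sum: 5·1 + 2·-1 + 6·-2 + 1·-1 + 9·1 + 0·3.
Output[0,1]: The receptive field on the input at this output position is [4 2 1 / 6 8 3 / 0 1 1]. Elementwise product with the kernel and sum: 4·1 + 2·-1 + 3·-2 + 0·-1 + 1·1 + 1·3.

-1 0 3
5 18 -19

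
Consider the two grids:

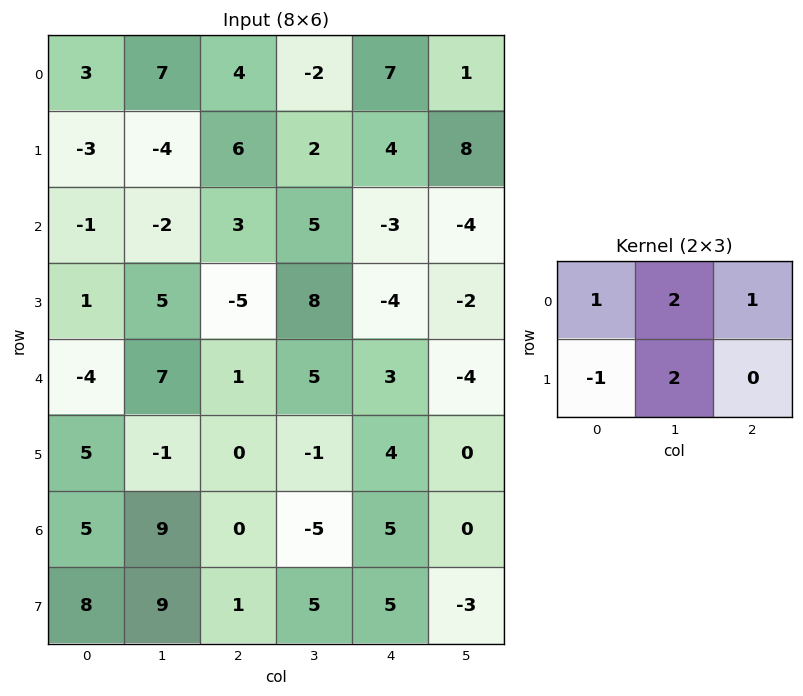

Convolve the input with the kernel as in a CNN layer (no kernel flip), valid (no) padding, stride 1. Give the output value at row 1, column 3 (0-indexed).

The receptive field on the input at this output position is [2 4 8 / 5 -3 -4]. Elementwise product with the kernel and sum: 2·1 + 4·2 + 8·1 + 5·-1 + -3·2.

7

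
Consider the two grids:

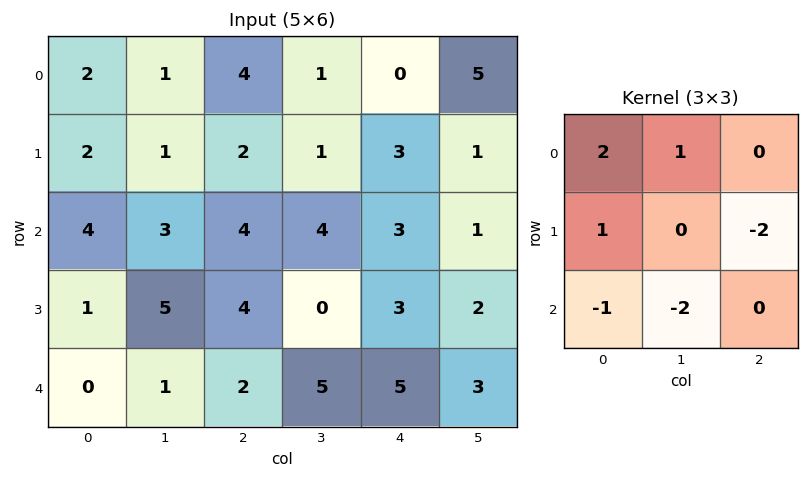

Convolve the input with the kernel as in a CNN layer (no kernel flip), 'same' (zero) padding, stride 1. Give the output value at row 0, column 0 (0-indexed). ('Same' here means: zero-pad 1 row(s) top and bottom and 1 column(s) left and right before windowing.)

-6

The receptive field on the zero-padded input at this output position is [0 0 0 / 0 2 1 / 0 2 1]. Elementwise product with the kernel and sum: 0·2 + 0·1 + 0·1 + 1·-2 + 0·-1 + 2·-2.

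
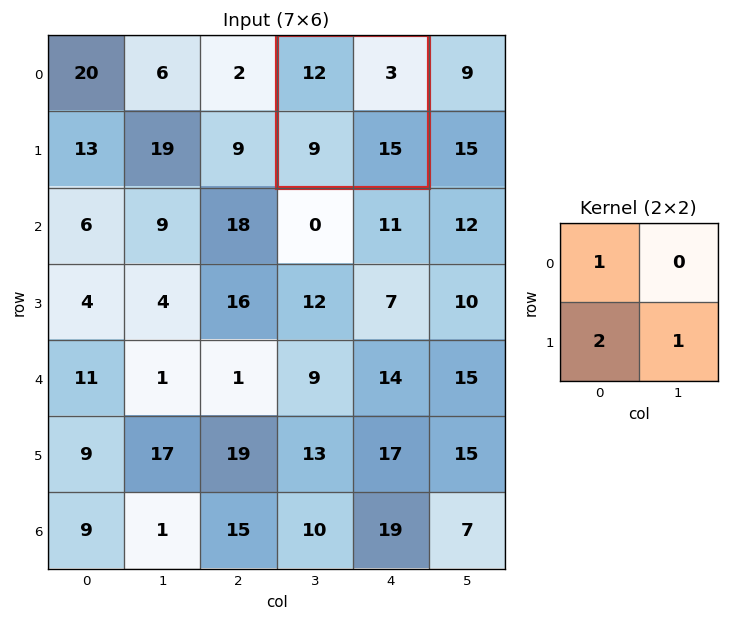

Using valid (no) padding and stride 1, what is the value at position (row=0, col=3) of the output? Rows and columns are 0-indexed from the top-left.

The receptive field on the input at this output position is [12 3 / 9 15]. Elementwise product with the kernel and sum: 12·1 + 9·2 + 15·1.

45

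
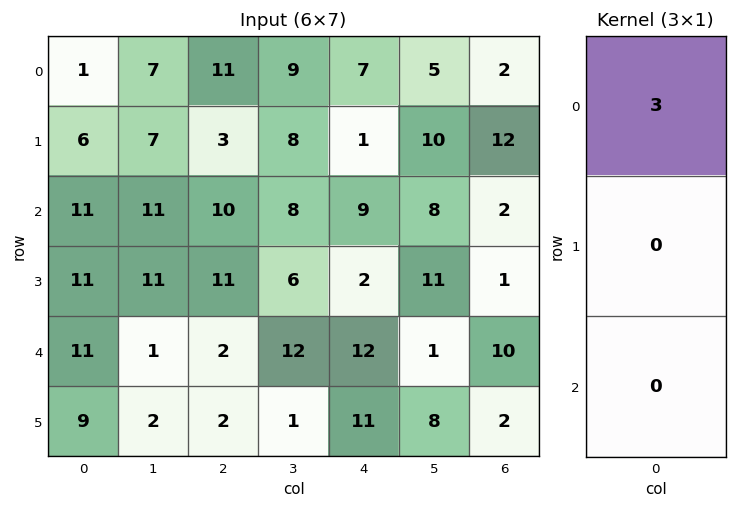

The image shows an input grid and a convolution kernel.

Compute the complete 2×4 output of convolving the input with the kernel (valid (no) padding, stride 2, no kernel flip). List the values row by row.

Output[0,0]: The receptive field on the input at this output position is [1 / 6 / 11]. Elementwise product with the kernel and sum: 1·3.

3 33 21 6
33 30 27 6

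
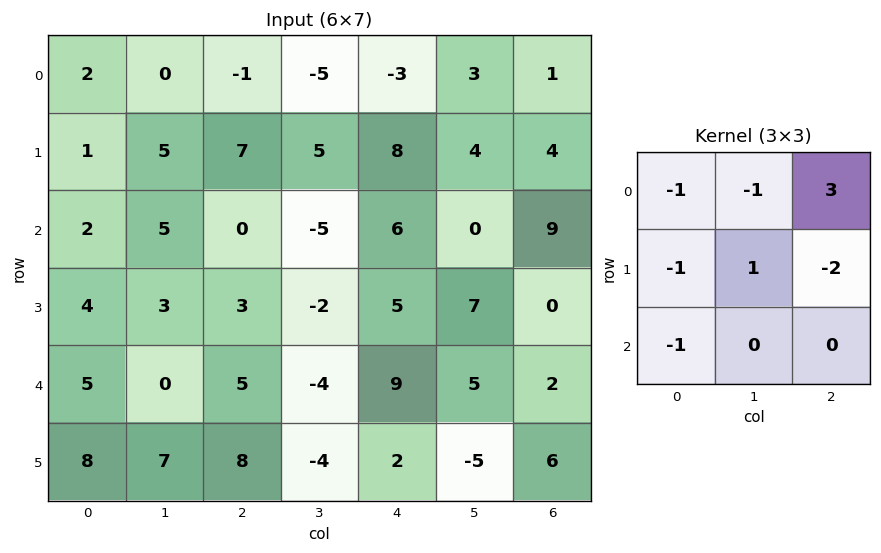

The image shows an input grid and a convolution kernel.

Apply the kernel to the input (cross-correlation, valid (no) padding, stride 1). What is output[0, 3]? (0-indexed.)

The receptive field on the input at this output position is [-5 -3 3 / 5 8 4 / -5 6 0]. Elementwise product with the kernel and sum: -5·-1 + -3·-1 + 3·3 + 5·-1 + 8·1 + 4·-2 + -5·-1.

17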